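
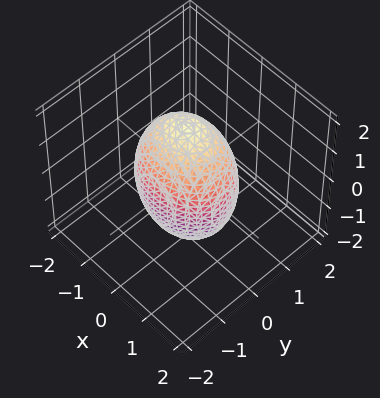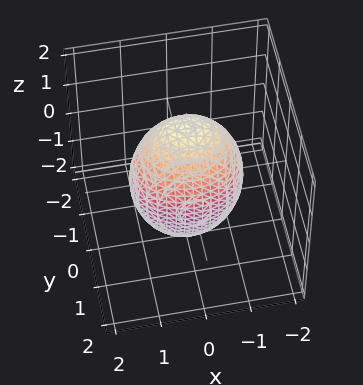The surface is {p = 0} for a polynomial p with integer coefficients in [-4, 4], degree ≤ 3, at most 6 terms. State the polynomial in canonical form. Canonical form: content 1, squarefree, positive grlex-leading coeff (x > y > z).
2*x^2 + 3*y^2 + z^2 - 3

deg p = 2.
Symmetries: mirror symmetry z ↦ −z ⇒ only even powers of z; it's symmetric under x → −x, forcing even powers of x; the y ↦ −y reflection is a symmetry, so y appears only in even powers.
From the visible intercepts: the y-axis gridline crossings are at y ∈ {-1, 1}.
These observations pin down the coefficients.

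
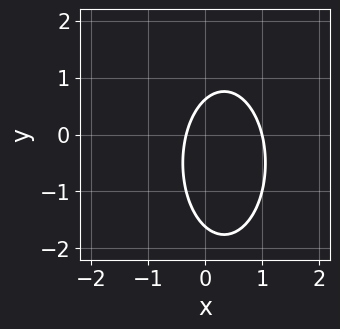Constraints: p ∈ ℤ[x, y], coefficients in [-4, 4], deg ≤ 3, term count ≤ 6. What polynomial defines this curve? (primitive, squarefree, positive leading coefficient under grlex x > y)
3*x^2 + y^2 - 2*x + y - 1

deg p = 2. A generic line meets the curve in up to 2 points.
Observable constraints: it crosses the x-axis at the gridline x = 1.
Solving for integer coefficients yields p as stated.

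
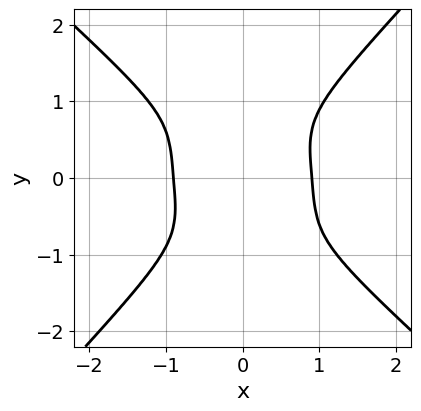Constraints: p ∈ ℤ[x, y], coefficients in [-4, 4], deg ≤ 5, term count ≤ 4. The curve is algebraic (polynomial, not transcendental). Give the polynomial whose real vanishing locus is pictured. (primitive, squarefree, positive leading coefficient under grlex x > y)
(a) Degree: no degree-3 curve has this shape, so deg p = 4.
(b) Checking where it meets the axes: it misses every integer gridline on the y-axis.
(c) Putting this together gives p.

3*x^4 + x^3*y - 3*y^4 - 2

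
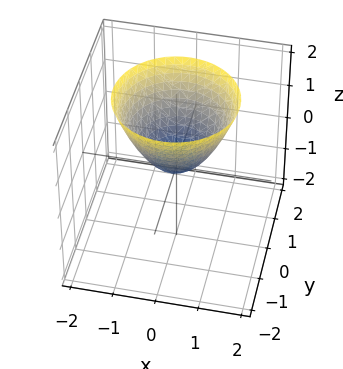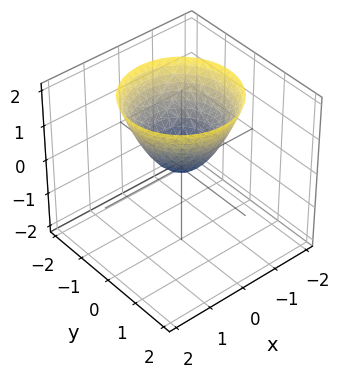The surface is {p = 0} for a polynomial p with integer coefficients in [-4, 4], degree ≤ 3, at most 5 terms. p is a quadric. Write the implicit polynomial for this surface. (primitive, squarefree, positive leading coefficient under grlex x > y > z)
(a) The degree is 2 — a paraboloid; a quadric.
(b) Symmetries: the z-axis is an axis of rotation, so x and y enter only as x² + y².
(c) Checking where it meets the axes: it crosses the x-axis at the gridline x = 0; one z-axis crossing is at z = 0.
(d) Matching integer coefficients to the picture gives p.

x^2 + y^2 - z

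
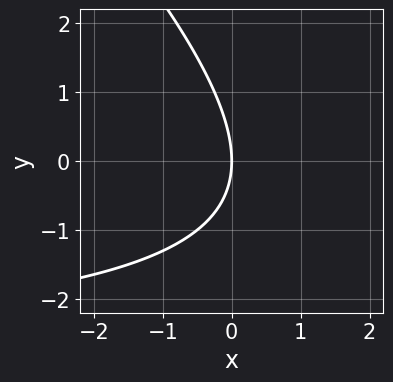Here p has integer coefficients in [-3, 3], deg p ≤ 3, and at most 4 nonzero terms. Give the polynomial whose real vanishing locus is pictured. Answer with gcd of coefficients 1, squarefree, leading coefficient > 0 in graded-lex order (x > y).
First, degree: no degree-1 curve has this shape, so deg p = 2.
Next, against the integer gridlines: one x-axis crossing is at x = 0; it crosses the y-axis at the gridline y = 0.
Finally, assembling these constraints gives the stated polynomial.

x*y + y^2 + 3*x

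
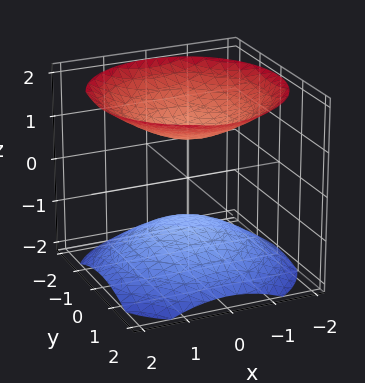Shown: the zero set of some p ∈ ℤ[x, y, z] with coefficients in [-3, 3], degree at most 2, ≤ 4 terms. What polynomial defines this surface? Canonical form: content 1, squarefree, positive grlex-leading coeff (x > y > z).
2*x^2 + 2*y^2 - 3*z^2 + 3

(a) I count 2 distinct pieces.
(b) Degree: a generic line meets the surface in up to 2 points, so deg p = 2.
(c) By symmetry, every cross-section ⟂ z is a circle, so x, y appear only via x² + y².
(d) Checking where it meets the axes: it misses every integer gridline on the y-axis; it misses every integer gridline on the x-axis; among the integer gridlines, it crosses the z-axis at z ∈ {-1, 1}.
(e) Assembling these constraints gives the stated polynomial.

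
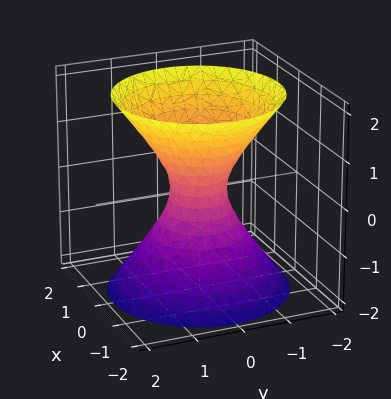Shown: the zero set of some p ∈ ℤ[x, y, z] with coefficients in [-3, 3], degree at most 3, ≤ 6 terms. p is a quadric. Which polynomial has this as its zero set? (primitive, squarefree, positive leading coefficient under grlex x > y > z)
First, deg p = 2. An hourglass — one-sheet hyperboloid; a quadric.
Then, symmetries: rotational symmetry about the z-axis ⇒ p depends on x, y only through x² + y²; mirror symmetry z ↦ −z ⇒ only even powers of z.
Next, checking where it meets the axes: no z-intercept at any integer in the box; a circular section at z = 1 has radius exactly 1.
Finally, solving for integer coefficients yields p as stated.

3*x^2 + 3*y^2 - 2*z^2 - 1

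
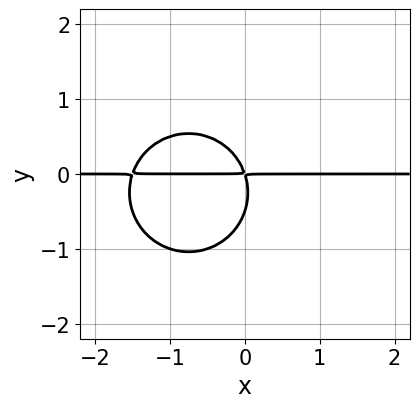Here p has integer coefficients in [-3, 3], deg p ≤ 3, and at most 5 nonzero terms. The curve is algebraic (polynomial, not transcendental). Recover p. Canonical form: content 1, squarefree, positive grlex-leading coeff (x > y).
2*x^2*y + 2*y^3 + 3*x*y + y^2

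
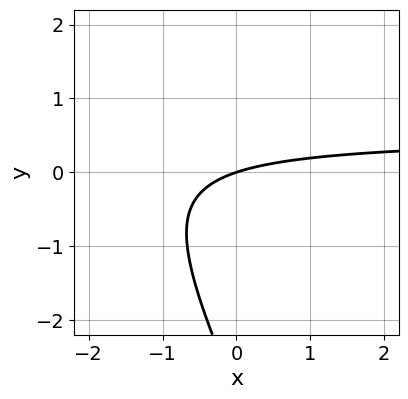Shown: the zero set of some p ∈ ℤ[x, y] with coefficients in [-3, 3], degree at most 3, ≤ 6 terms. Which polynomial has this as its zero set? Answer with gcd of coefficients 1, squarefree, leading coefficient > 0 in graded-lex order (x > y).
2*x*y + y^2 - x + 3*y

(a) The degree is 2 — the shape is more complex than any degree-1 curve.
(b) Against the integer gridlines: one x-axis crossing is at x = 0; one y-axis crossing is at y = 0.
(c) Assembling these constraints gives the stated polynomial.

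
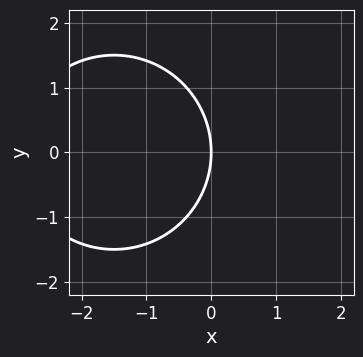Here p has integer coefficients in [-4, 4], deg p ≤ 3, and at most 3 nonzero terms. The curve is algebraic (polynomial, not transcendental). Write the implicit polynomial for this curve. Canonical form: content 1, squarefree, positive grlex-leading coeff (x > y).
First, degree: no degree-1 curve has this shape, so deg p = 2.
Next, symmetries: it's symmetric under y → −y, forcing even powers of y.
Then, checking where it meets the axes: it meets the y-axis at y = 0 (among the integer gridlines); it meets the x-axis at x = 0 (among the integer gridlines).
Finally, matching integer coefficients to the picture gives p.

x^2 + y^2 + 3*x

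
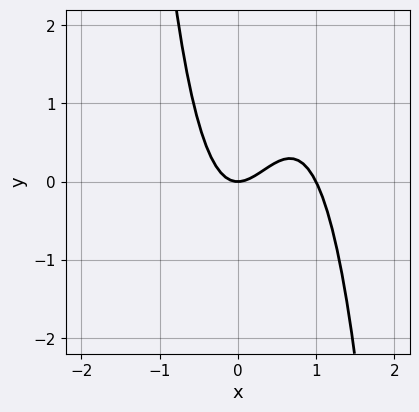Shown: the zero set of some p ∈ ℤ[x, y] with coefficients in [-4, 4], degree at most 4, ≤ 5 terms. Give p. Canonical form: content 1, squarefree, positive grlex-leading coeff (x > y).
2*x^3 - 2*x^2 + y

1. Degree: no degree-2 curve has this shape, so deg p = 3.
2. From the visible intercepts: one y-axis crossing is at y = 0; the x-axis gridline crossings are at x ∈ {0, 1}.
3. Assembling these constraints gives the stated polynomial.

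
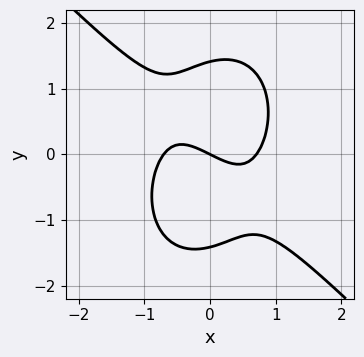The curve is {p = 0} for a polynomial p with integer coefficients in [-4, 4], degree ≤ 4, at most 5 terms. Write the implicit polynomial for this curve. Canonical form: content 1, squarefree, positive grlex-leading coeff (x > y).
First, the degree is 3 — the shape is more complex than any degree-2 curve.
Then, from the visible intercepts: it crosses the x-axis at the gridline x = 0; one y-axis crossing is at y = 0.
Finally, assembling these constraints gives the stated polynomial.

2*x^3 + x^2*y + y^3 - x - 2*y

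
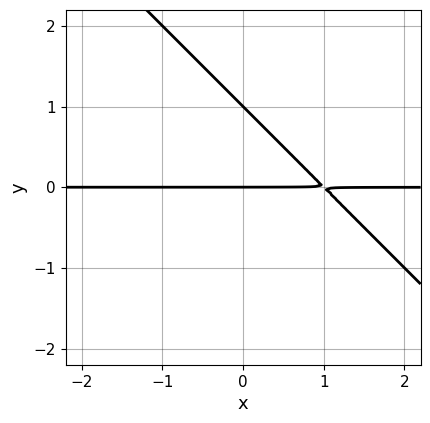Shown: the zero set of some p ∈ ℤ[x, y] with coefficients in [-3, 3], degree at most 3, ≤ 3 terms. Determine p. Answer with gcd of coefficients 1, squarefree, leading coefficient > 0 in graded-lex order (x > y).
deg p = 2. A generic line meets the curve in up to 2 points.
From the axis intercepts and sections: among the integer gridlines, it crosses the y-axis at y ∈ {0, 1}; the visible x-axis segment lies entirely on the curve.
Solving for integer coefficients yields p as stated.

x*y + y^2 - y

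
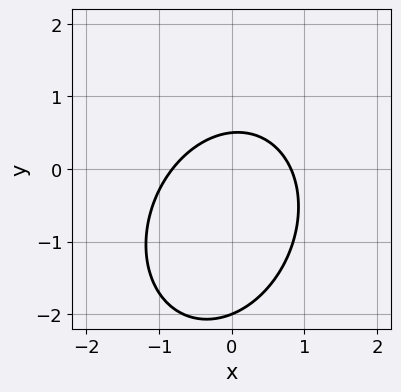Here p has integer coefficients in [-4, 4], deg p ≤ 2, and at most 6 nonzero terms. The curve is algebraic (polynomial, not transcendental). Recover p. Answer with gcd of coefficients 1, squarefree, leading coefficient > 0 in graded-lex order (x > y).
3*x^2 - x*y + 2*y^2 + 3*y - 2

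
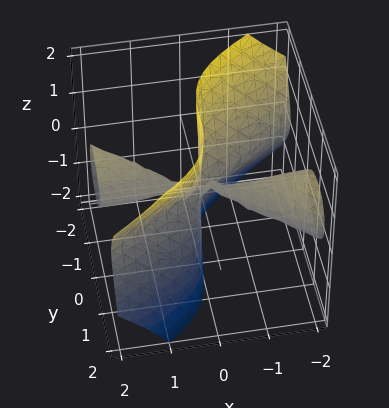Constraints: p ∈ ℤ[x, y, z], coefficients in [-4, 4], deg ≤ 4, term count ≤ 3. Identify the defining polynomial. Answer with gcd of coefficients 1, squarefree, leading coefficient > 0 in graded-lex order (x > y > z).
x^2*y + 3*x*z^2 - 2*y^3

1. There are 2 components. They look like related sheets of one shape, so recover p as a whole.
2. Degree: a generic line meets the surface in up to 3 points, so deg p = 3.
3. From the visible intercepts: the visible x-axis segment lies entirely on the surface; every point of the z-axis in the box is on the surface; it crosses the y-axis at the gridline y = 0.
4. These observations pin down the coefficients.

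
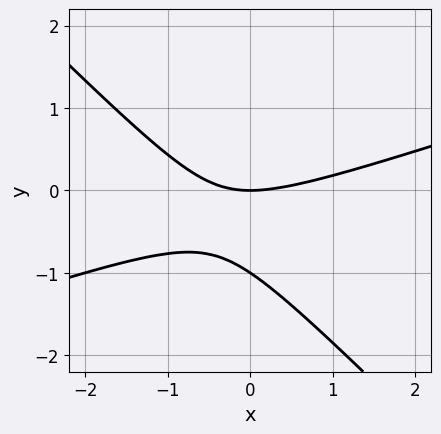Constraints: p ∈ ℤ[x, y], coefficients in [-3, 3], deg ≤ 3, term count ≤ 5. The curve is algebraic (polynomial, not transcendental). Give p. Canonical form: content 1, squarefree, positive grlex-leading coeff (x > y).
x^2 - 2*x*y - 3*y^2 - 3*y

(a) deg p = 2. A generic line meets the curve in up to 2 points.
(b) Reading off the gridlines: among the integer gridlines, it crosses the y-axis at y ∈ {-1, 0}; it crosses the x-axis at the gridline x = 0.
(c) These observations pin down the coefficients.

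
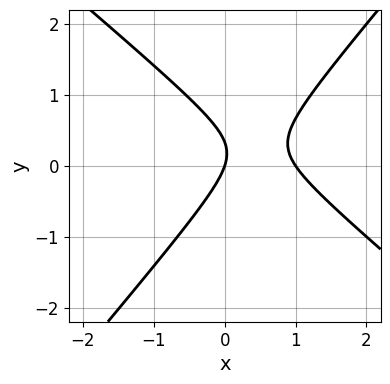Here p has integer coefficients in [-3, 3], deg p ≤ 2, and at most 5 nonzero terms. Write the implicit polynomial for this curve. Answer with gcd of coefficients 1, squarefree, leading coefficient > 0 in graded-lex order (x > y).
3*x^2 + x*y - 3*y^2 - 3*x + y

(a) The degree is 2 — no degree-1 curve has this shape.
(b) From the axis intercepts and sections: it meets the y-axis at y = 0 (among the integer gridlines); among the integer gridlines, it crosses the x-axis at x ∈ {0, 1}.
(c) These observations pin down the coefficients.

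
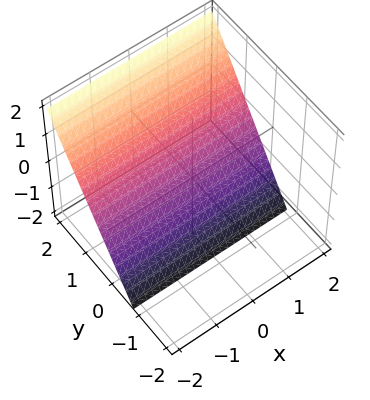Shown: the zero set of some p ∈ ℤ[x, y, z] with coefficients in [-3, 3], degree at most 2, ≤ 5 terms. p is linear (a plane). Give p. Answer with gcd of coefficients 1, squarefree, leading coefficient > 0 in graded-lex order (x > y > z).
1. The degree is 1 — every cross-section is a straight line — this is a plane.
2. Reading off the gridlines: it misses every integer gridline on the x-axis; one z-axis crossing is at z = -1.
3. Solving for integer coefficients yields p as stated.

3*y - 2*z - 2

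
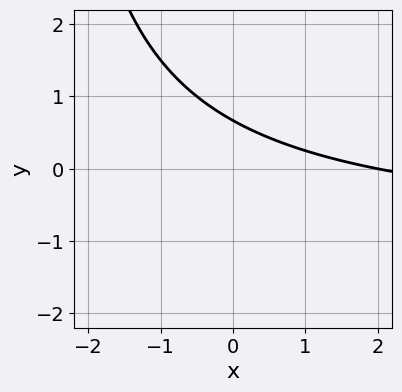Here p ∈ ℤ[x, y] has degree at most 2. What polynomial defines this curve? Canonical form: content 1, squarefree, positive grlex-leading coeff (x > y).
x*y + x + 3*y - 2

The degree is 2 — the shape is more complex than any degree-1 curve.
From the axis intercepts and sections: one x-axis crossing is at x = 2.
Fitting integer coefficients to these (and the overall shape) gives p.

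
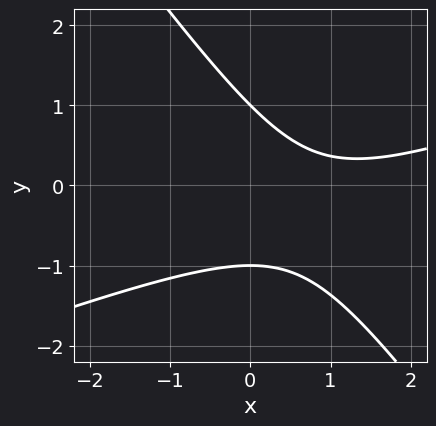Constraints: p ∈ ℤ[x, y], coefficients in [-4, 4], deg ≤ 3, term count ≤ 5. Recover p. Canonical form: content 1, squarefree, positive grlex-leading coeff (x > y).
Degree: the shape is more complex than any degree-1 curve, so deg p = 2.
Reading off the gridlines: among the integer gridlines, it crosses the y-axis at y ∈ {-1, 1}; it misses every integer gridline on the x-axis.
Assembling these constraints gives the stated polynomial.

x^2 - 2*x*y - 2*y^2 - 2*x + 2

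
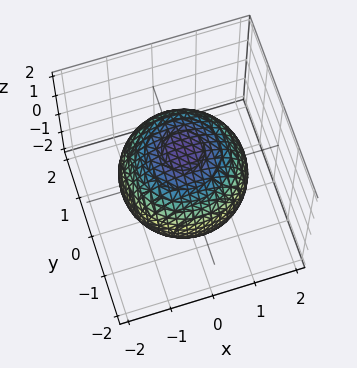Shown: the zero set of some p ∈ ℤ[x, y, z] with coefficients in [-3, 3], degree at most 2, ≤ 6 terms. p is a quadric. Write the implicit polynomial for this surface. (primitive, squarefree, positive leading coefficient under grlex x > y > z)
First, degree: bounded and convex; a quadric, so deg p = 2.
Next, symmetries: mirror symmetry z ↦ −z ⇒ only even powers of z; the z-axis is an axis of rotation, so x and y enter only as x² + y².
Then, checking where it meets the axes: a circular section at z = -1 has radius exactly 1.
Finally, putting this together gives p.

x^2 + y^2 + z^2 - 2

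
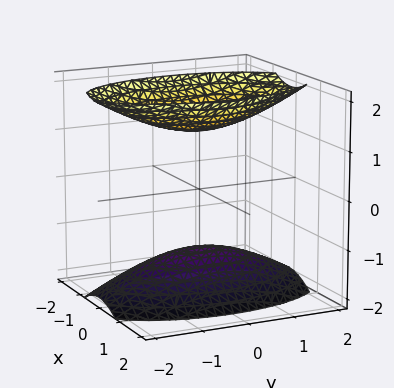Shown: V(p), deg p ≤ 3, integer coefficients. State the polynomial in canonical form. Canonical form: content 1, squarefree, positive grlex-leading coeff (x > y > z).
I count 2 distinct pieces. Treating them together as one polynomial.
deg p = 2. Two separate bowl-shaped sheets opening away from each other; a quadric.
Symmetries: mirror symmetry y ↦ −y ⇒ only even powers of y; the x ↦ −x reflection is a symmetry, so x appears only in even powers; mirror symmetry z ↦ −z ⇒ only even powers of z.
Checking where it meets the axes: the surface avoids every integer y-axis point in the box; the surface avoids every integer x-axis point in the box.
Fitting integer coefficients to these (and the overall shape) gives p.

3*x^2 + y^2 - 2*z^2 + 3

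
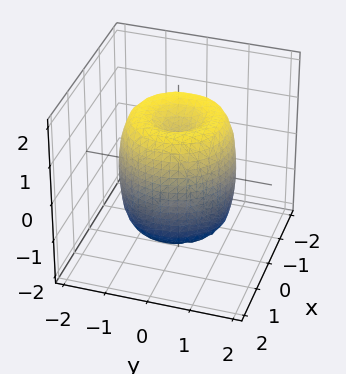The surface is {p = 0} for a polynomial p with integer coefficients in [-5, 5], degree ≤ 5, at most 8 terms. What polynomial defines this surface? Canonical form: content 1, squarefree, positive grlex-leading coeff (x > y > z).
1. Degree: a generic line meets the surface in up to 4 points, so deg p = 4.
2. Symmetries: the surface is invariant under rotation about z: p = q(x² + y², z).
3. From the visible intercepts: among the integer gridlines, it crosses the z-axis at z ∈ {-1, 1}; a circular section at z = -1 has radius between 1 and 2.
4. The integer polynomial consistent with all of this is the stated p.

2*x^4 + 4*x^2*y^2 + 2*y^4 - 3*x^2 - 3*y^2 + z^2 - 1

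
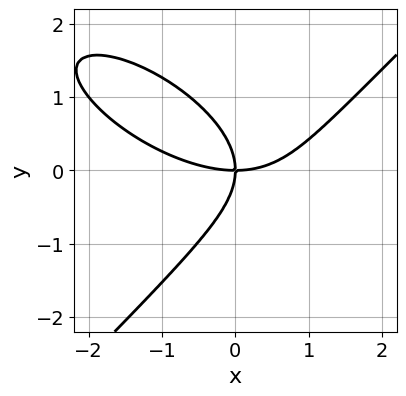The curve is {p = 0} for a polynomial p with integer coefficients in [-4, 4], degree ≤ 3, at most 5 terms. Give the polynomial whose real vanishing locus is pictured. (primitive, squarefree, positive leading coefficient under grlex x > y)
The degree is 3 — a generic line meets the curve in up to 3 points.
Checking where it meets the axes: it crosses the y-axis at the gridline y = 0; it meets the x-axis at x = 0 (among the integer gridlines).
Solving for integer coefficients yields p as stated.

x^3 + x^2*y - 2*y^3 - 3*x*y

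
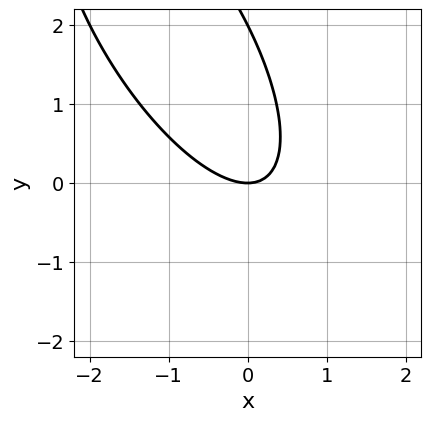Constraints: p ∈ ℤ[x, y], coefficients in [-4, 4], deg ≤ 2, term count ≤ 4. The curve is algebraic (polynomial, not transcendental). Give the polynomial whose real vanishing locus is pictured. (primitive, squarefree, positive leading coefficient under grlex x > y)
2*x^2 + 2*x*y + y^2 - 2*y

1. The degree is 2 — a generic line meets the curve in up to 2 points.
2. Reading off the gridlines: it crosses the x-axis at the gridline x = 0; the y-axis gridline crossings are at y ∈ {0, 2}.
3. Assembling these constraints gives the stated polynomial.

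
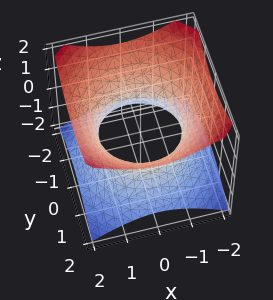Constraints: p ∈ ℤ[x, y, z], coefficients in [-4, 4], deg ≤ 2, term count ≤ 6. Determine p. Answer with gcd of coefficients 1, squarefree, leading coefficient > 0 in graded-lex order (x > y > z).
(a) The degree is 2 — a generic line meets the surface in up to 2 points.
(b) Symmetries: every cross-section ⟂ z is a circle, so x, y appear only via x² + y².
(c) Checking where it meets the axes: the surface avoids every integer z-axis point in the box; a circular section at z = 0 has radius between 1 and 2.
(d) These observations pin down the coefficients.

2*x^2 + 2*y^2 - 3*z^2 - 3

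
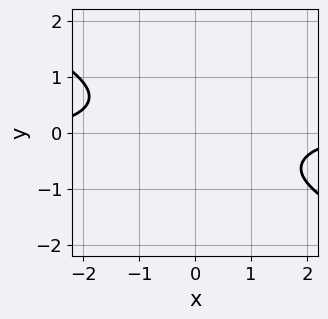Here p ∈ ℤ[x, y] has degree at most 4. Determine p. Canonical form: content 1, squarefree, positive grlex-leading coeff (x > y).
1. The degree is 4 — the shape is more complex than any degree-3 curve.
2. From the axis intercepts and sections: the curve avoids every integer y-axis point in the box; the curve avoids every integer x-axis point in the box.
3. These observations pin down the coefficients.

x^3*y - 2*x*y^3 + 2*y^4 + 3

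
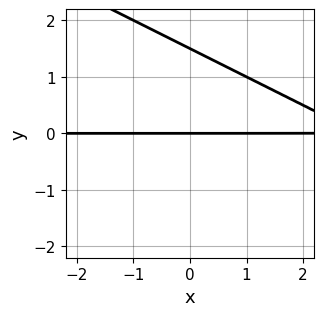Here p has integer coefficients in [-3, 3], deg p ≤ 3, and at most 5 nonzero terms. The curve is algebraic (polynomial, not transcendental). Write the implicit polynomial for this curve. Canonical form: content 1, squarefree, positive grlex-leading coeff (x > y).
1. The degree is 2 — the shape is more complex than any degree-1 curve.
2. From the visible intercepts: one y-axis crossing is at y = 0; every point of the x-axis in the box is on the curve.
3. These observations pin down the coefficients.

x*y + 2*y^2 - 3*y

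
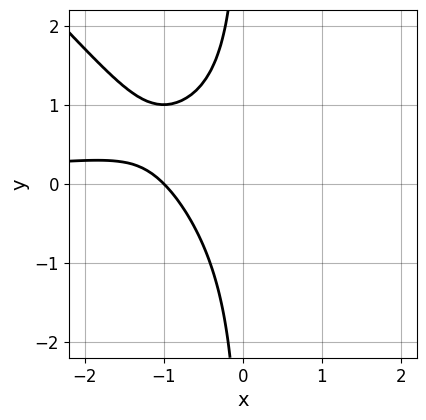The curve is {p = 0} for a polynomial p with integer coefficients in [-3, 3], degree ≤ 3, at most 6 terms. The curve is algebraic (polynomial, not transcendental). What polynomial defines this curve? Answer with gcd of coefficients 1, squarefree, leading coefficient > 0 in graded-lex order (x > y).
Degree: the shape is more complex than any degree-2 curve, so deg p = 3.
Observable constraints: one x-axis crossing is at x = -1; the curve avoids every integer y-axis point in the box.
The integer polynomial consistent with all of this is the stated p.

x^2*y + x*y^2 + x + 1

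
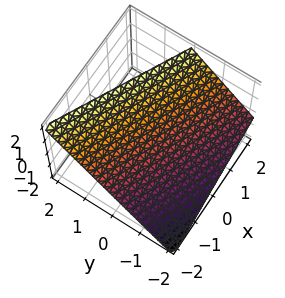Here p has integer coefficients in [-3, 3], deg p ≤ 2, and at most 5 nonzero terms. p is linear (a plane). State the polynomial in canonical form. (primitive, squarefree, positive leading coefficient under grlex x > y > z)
x + 2*y - 2*z + 2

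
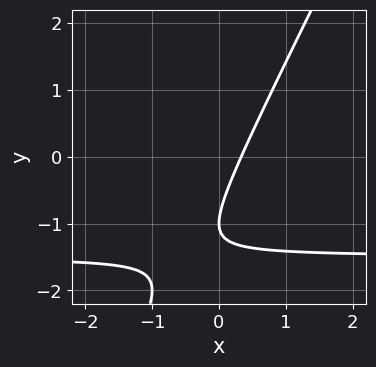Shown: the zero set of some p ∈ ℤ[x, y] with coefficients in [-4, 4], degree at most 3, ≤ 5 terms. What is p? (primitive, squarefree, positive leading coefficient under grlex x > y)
deg p = 2.
From the axis intercepts and sections: it crosses the y-axis at the gridline y = -1.
Together with the visible shape, these determine p as stated.

2*x*y - y^2 + 3*x - 2*y - 1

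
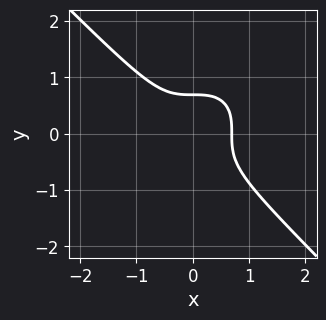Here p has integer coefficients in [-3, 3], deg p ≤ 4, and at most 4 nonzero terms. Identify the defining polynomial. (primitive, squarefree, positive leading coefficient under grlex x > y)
3*x^3 + 3*y^3 - 1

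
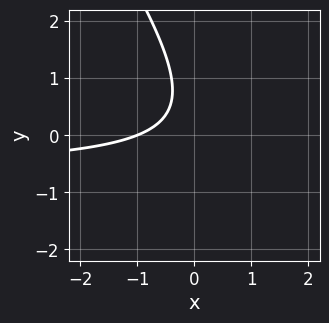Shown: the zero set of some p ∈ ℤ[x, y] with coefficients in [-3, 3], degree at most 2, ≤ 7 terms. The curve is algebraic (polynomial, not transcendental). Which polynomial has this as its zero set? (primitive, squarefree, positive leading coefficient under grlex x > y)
3*x*y + 2*y^2 + 2*x - 2*y + 2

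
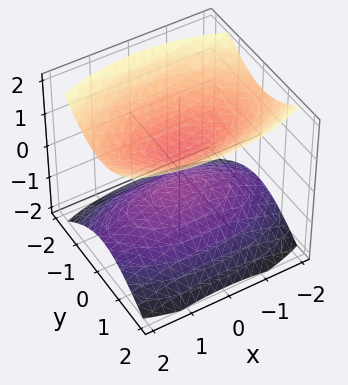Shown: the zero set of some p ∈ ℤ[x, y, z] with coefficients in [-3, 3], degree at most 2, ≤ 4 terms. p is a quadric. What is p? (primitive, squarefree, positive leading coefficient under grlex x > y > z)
x^2 + 3*y^2 - 3*z^2 + 1

(a) I count 2 distinct pieces.
(b) deg p = 2.
(c) Symmetries: it's symmetric under x → −x, forcing even powers of x; mirror symmetry y ↦ −y ⇒ only even powers of y; mirror symmetry z ↦ −z ⇒ only even powers of z.
(d) Observable constraints: it misses every integer gridline on the y-axis; the surface avoids every integer x-axis point in the box.
(e) Fitting integer coefficients to these (and the overall shape) gives p.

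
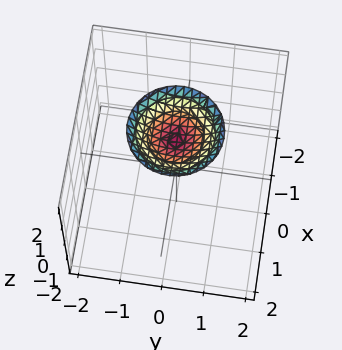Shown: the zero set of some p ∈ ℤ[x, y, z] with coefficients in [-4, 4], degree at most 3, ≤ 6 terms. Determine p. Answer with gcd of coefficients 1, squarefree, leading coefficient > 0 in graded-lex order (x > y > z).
x^2 + y^2 - 2*z + 3

(a) The degree is 2 — a generic line meets the surface in up to 2 points.
(b) By symmetry, the surface is invariant under rotation about z: p = q(x² + y², z).
(c) Observable constraints: it misses every integer gridline on the y-axis; a circular section at z = 2 has radius exactly 1; it misses every integer gridline on the x-axis.
(d) Putting this together gives p.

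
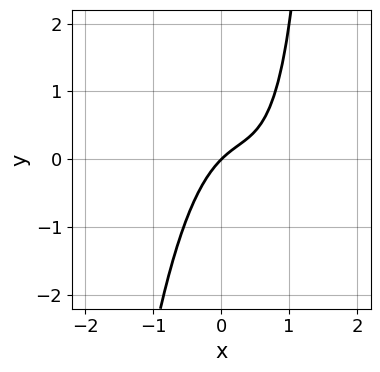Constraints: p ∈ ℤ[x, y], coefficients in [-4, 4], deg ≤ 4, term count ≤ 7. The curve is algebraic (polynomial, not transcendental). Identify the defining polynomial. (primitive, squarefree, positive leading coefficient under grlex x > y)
deg p = 3. The shape is more complex than any degree-2 curve.
From the visible intercepts: one y-axis crossing is at y = 0; it crosses the x-axis at the gridline x = 0.
Matching integer coefficients to the picture gives p.

3*x^3 - 3*x^2 + x*y + 2*x - 2*y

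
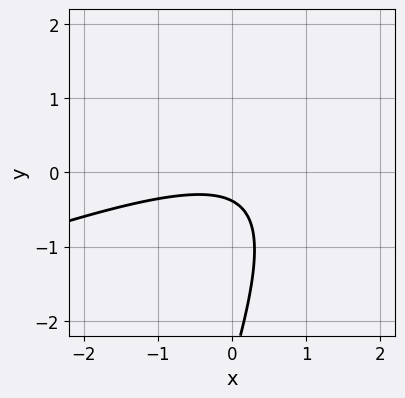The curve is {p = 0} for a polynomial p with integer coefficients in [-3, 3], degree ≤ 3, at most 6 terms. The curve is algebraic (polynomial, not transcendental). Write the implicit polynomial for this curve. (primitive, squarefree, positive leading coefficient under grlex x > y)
The degree is 2 — a generic line meets the curve in up to 2 points.
Observable constraints: no x-intercept at any integer in the box.
Together with the visible shape, these determine p as stated.

x^2 - 3*x*y + y^2 + 3*y + 1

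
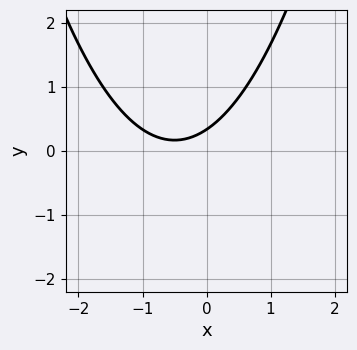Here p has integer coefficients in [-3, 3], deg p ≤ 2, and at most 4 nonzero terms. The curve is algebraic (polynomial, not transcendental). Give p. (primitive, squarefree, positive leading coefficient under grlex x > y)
First, degree: a generic line meets the curve in up to 2 points, so deg p = 2.
Then, from the visible intercepts: it misses every integer gridline on the x-axis.
Finally, matching integer coefficients to the picture gives p.

2*x^2 + 2*x - 3*y + 1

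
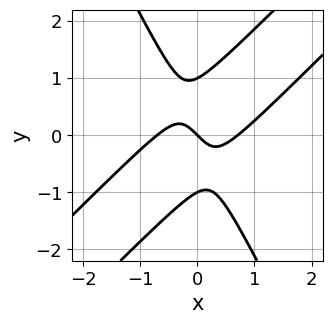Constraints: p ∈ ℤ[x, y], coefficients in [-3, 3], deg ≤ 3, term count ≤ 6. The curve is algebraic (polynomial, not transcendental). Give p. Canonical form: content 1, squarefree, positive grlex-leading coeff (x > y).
2*x^3 - 3*x^2*y + y^3 - x - y

The degree is 3 — the shape is more complex than any degree-2 curve.
Reading off the gridlines: among the integer gridlines, it crosses the y-axis at y ∈ {-1, 0, 1}; it meets the x-axis at x = 0 (among the integer gridlines).
Fitting integer coefficients to these (and the overall shape) gives p.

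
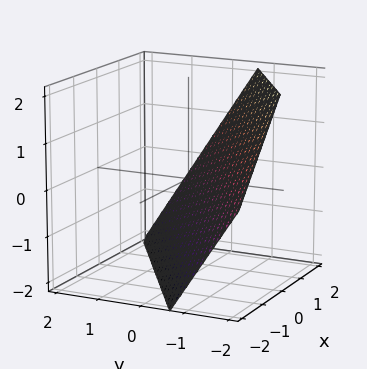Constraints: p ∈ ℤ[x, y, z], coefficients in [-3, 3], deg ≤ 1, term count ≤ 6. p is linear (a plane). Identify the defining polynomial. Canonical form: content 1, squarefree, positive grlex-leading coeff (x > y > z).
1. deg p = 1.
2. Reading off the gridlines: it meets the x-axis at x = 1 (among the integer gridlines); one z-axis crossing is at z = -1.
3. Solving for integer coefficients yields p as stated.

2*x - 3*y - 2*z - 2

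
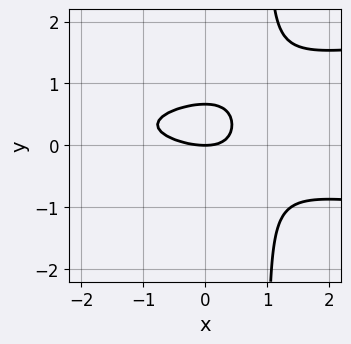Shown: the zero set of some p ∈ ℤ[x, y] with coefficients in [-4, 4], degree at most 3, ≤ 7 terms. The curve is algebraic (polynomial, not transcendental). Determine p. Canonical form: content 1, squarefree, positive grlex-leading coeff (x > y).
3*x*y^2 - x^2 - 2*x*y - 3*y^2 + 2*y

(a) Degree: no degree-2 curve has this shape, so deg p = 3.
(b) Reading off the gridlines: it meets the x-axis at x = 0 (among the integer gridlines); one y-axis crossing is at y = 0.
(c) Solving for integer coefficients yields p as stated.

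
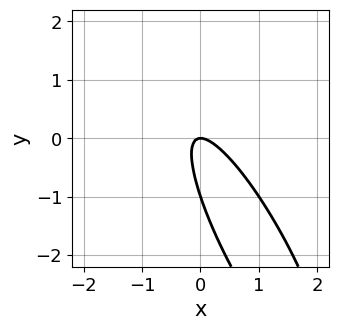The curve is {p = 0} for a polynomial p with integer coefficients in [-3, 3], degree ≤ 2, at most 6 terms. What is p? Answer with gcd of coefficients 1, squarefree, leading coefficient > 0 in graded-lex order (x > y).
3*x^2 + 3*x*y + y^2 + y

(a) Degree: no degree-1 curve has this shape, so deg p = 2.
(b) From the axis intercepts and sections: among the integer gridlines, it crosses the y-axis at y ∈ {-1, 0}; one x-axis crossing is at x = 0.
(c) Together with the visible shape, these determine p as stated.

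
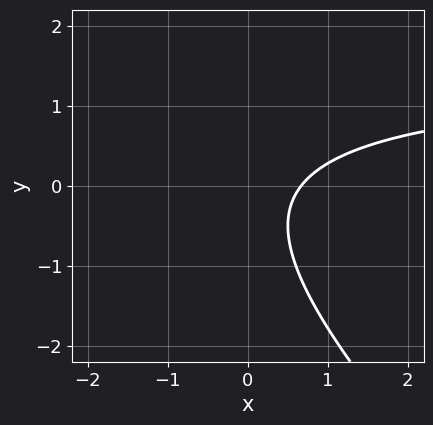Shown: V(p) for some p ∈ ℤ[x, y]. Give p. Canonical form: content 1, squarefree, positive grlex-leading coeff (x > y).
The degree is 2 — a generic line meets the curve in up to 2 points.
Reading off the gridlines: no y-intercept at any integer in the box.
Together with the visible shape, these determine p as stated.

2*x*y + 2*y^2 - 3*x + y + 2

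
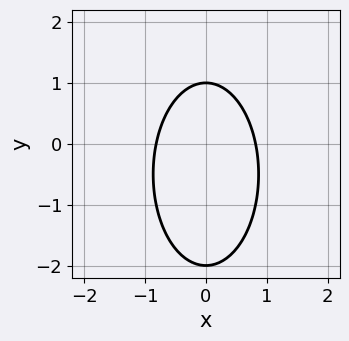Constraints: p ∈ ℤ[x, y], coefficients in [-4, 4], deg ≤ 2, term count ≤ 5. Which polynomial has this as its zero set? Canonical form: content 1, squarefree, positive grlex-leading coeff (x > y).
3*x^2 + y^2 + y - 2

Degree: a generic line meets the curve in up to 2 points, so deg p = 2.
Symmetries: it's symmetric under x → −x, forcing even powers of x.
Observable constraints: the y-axis gridline crossings are at y ∈ {-2, 1}.
Matching integer coefficients to the picture gives p.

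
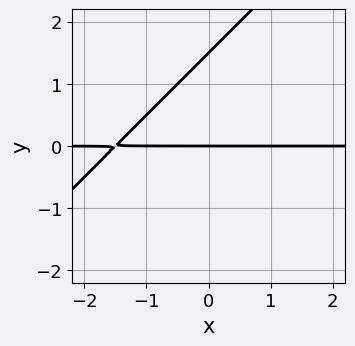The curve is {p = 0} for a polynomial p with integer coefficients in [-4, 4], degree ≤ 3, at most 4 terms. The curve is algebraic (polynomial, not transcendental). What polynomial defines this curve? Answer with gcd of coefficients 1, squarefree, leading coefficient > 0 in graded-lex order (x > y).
2*x*y - 2*y^2 + 3*y

Degree: no degree-1 curve has this shape, so deg p = 2.
Against the integer gridlines: the visible x-axis segment lies entirely on the curve; one y-axis crossing is at y = 0.
Solving for integer coefficients yields p as stated.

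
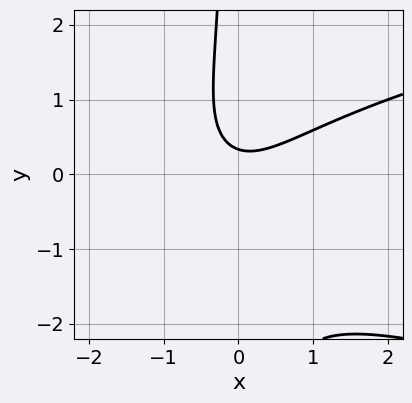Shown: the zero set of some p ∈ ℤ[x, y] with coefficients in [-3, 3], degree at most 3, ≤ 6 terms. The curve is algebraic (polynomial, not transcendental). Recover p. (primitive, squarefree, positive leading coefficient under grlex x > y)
First, deg p = 3.
Then, checking where it meets the axes: no x-intercept at any integer in the box.
Finally, matching integer coefficients to the picture gives p.

3*x*y^2 - 3*x^2 + 2*x*y + 3*y - 1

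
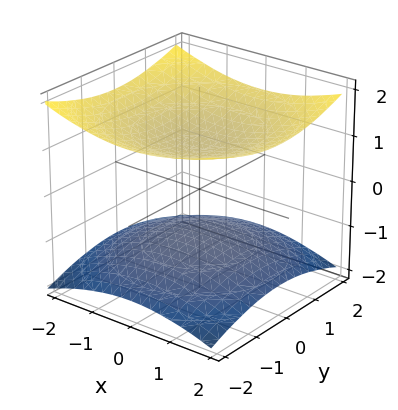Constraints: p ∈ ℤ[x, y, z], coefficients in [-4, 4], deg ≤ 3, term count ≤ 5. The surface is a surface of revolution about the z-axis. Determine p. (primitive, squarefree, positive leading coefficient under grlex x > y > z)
x^2 + y^2 - 3*z^2 + 3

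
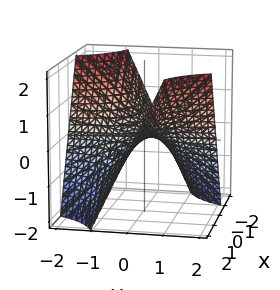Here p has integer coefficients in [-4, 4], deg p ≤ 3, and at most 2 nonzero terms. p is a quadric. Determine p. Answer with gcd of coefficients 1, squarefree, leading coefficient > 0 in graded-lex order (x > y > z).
(a) deg p = 2.
(b) Against the integer gridlines: every point of the y-axis in the box is on the surface; it crosses the z-axis at the gridline z = 0; the visible x-axis segment lies entirely on the surface.
(c) Putting this together gives p.

x*y - z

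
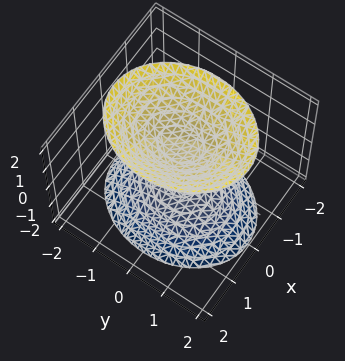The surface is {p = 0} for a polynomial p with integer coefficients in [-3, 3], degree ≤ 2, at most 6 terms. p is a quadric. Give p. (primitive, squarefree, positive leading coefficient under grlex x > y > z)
3*x^2 + 2*y^2 - 2*z^2 + 2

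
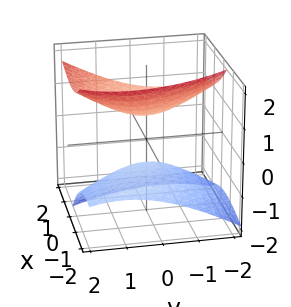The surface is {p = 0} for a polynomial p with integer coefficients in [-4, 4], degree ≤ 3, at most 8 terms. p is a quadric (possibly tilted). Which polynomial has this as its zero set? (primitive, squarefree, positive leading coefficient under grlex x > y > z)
x^2 + x*y - 2*x*z + y^2 - 2*z^2 + 1

First, I count 2 distinct pieces. They look like related sheets of one shape, so recover p as a whole.
Then, degree: no degree-1 surface has this shape, so deg p = 2.
Then, against the integer gridlines: the surface avoids every integer x-axis point in the box; no y-intercept at any integer in the box.
Finally, together with the visible shape, these determine p as stated.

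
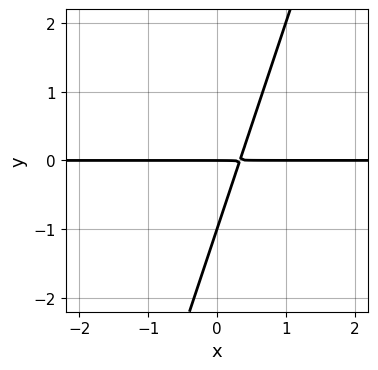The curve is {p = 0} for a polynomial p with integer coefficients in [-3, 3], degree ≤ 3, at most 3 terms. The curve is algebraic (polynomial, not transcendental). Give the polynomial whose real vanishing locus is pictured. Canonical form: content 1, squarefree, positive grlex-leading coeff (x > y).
3*x*y - y^2 - y

1. The degree is 2 — no degree-1 curve has this shape.
2. From the visible intercepts: the y-axis gridline crossings are at y ∈ {-1, 0}; the visible x-axis segment lies entirely on the curve.
3. Putting this together gives p.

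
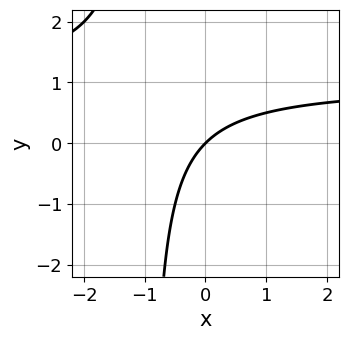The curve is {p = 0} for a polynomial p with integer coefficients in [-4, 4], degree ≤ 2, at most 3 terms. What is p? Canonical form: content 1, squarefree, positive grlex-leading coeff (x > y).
x*y - x + y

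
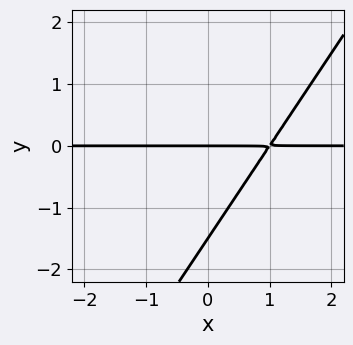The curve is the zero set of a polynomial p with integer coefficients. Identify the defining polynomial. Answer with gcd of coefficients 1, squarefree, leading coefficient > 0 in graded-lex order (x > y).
3*x*y - 2*y^2 - 3*y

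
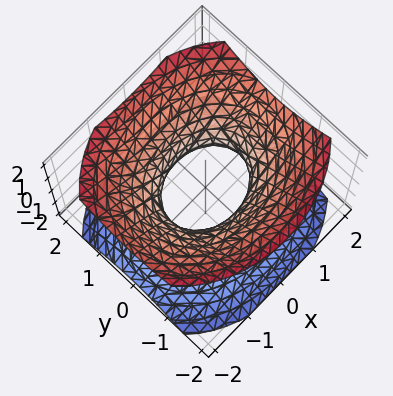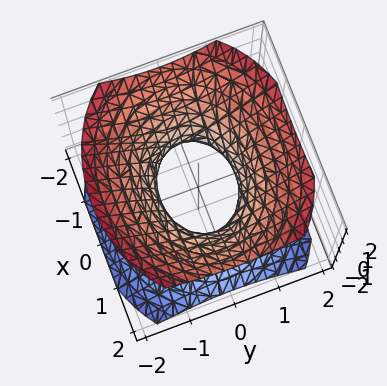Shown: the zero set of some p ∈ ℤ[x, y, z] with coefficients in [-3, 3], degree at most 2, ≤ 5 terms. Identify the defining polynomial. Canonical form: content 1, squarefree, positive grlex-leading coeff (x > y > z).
1. deg p = 2.
2. Symmetries: it's symmetric under y → −y, forcing even powers of y; the x ↦ −x reflection is a symmetry, so x appears only in even powers; the z ↦ −z reflection is a symmetry, so z appears only in even powers.
3. Against the integer gridlines: no z-intercept at any integer in the box; the x-axis gridline crossings are at x ∈ {-1, 1}.
4. These observations pin down the coefficients.

2*x^2 + 3*y^2 - 3*z^2 - 2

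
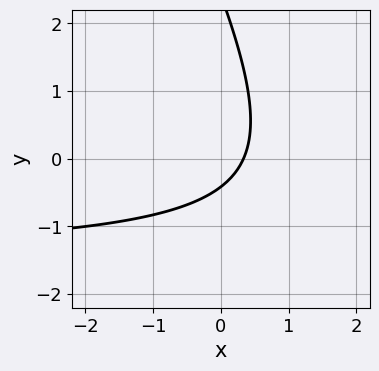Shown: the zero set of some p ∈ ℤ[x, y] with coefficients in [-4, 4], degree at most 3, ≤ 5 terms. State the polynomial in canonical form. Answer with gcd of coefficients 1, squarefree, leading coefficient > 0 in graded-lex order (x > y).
2*x*y + y^2 + 3*x - 2*y - 1

(a) deg p = 2. The shape is more complex than any degree-1 curve.
(b) Matching integer coefficients to the picture gives p.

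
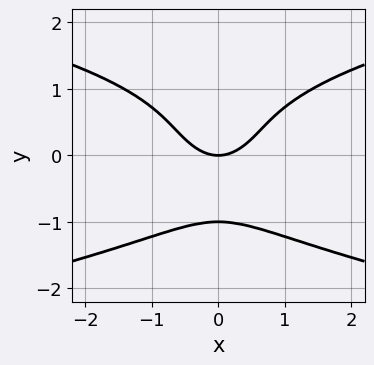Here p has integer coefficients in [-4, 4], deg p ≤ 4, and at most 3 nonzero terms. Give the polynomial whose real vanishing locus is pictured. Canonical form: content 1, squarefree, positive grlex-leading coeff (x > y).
y^4 - x^2 + y

1. Degree: a generic line meets the curve in up to 4 points, so deg p = 4.
2. Symmetries: mirror symmetry x ↦ −x ⇒ only even powers of x.
3. Reading off the gridlines: the y-axis gridline crossings are at y ∈ {-1, 0}; one x-axis crossing is at x = 0.
4. The integer polynomial consistent with all of this is the stated p.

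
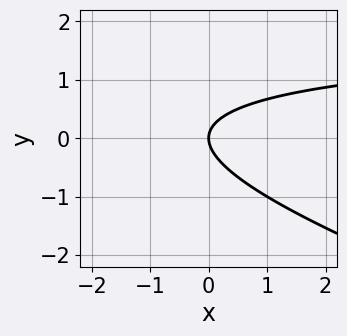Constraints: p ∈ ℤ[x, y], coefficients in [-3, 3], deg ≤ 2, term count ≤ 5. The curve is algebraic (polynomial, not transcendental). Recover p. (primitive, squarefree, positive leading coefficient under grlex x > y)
x*y + 3*y^2 - 2*x

1. deg p = 2.
2. Observable constraints: one y-axis crossing is at y = 0; one x-axis crossing is at x = 0.
3. Fitting integer coefficients to these (and the overall shape) gives p.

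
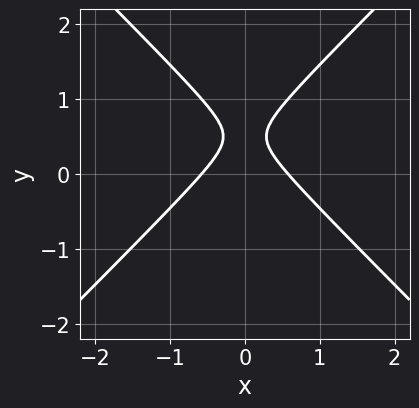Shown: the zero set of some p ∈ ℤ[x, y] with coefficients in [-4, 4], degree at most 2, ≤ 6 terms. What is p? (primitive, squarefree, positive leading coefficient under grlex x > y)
(a) deg p = 2.
(b) Symmetries: it's symmetric under x → −x, forcing even powers of x.
(c) Observable constraints: the curve avoids every integer y-axis point in the box.
(d) These observations pin down the coefficients.

3*x^2 - 3*y^2 + 3*y - 1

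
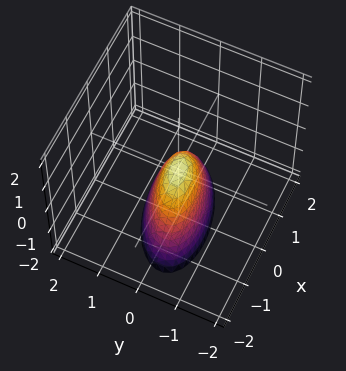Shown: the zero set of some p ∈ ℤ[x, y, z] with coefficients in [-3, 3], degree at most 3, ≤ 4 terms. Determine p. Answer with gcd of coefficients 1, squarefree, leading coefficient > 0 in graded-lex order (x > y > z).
1. Degree: no degree-1 surface has this shape, so deg p = 2.
2. Checking where it meets the axes: one x-axis crossing is at x = 0; one z-axis crossing is at z = 0; it meets the y-axis at y = 0 (among the integer gridlines).
3. Solving for integer coefficients yields p as stated.

x^2 - x*y + 3*y^2 + z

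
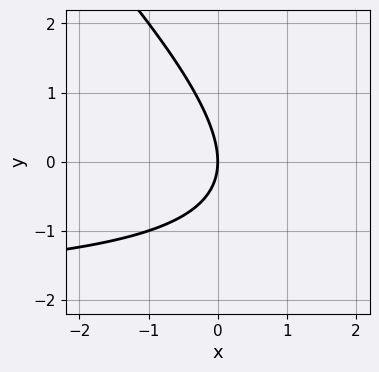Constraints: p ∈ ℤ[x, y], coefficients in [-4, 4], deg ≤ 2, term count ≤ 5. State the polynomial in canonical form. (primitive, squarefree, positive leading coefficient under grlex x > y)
1. Degree: a generic line meets the curve in up to 2 points, so deg p = 2.
2. Observable constraints: it meets the x-axis at x = 0 (among the integer gridlines); one y-axis crossing is at y = 0.
3. Solving for integer coefficients yields p as stated.

x*y + y^2 + 2*x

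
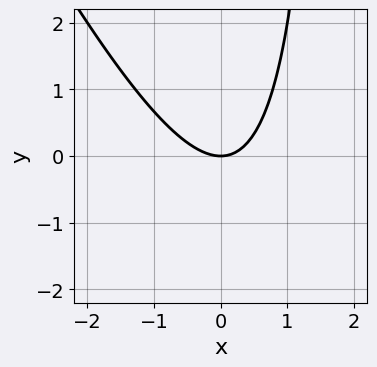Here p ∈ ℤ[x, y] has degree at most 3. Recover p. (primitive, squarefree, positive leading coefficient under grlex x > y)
2*x^2 + x*y - 2*y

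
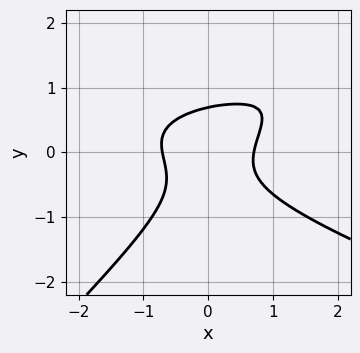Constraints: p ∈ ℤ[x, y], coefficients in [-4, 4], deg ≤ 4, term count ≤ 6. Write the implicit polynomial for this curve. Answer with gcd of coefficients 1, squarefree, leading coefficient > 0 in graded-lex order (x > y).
1. deg p = 3. The shape is more complex than any degree-2 curve.
2. Putting this together gives p.

x^2*y + 2*x*y^2 - 3*y^3 - 2*x^2 + 1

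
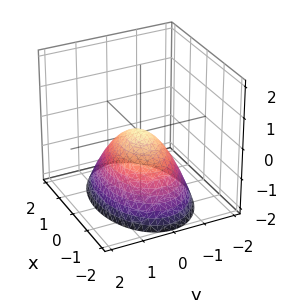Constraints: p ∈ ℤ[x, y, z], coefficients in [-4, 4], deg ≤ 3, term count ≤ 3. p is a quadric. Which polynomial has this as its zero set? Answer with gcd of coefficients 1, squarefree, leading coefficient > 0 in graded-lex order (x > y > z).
x^2 + 2*y^2 + 2*z

(a) Degree: a single bowl opening along one axis; a quadric, so deg p = 2.
(b) Symmetries: mirror symmetry x ↦ −x ⇒ only even powers of x; mirror symmetry y ↦ −y ⇒ only even powers of y.
(c) Checking where it meets the axes: one x-axis crossing is at x = 0; it meets the z-axis at z = 0 (among the integer gridlines).
(d) Solving for integer coefficients yields p as stated.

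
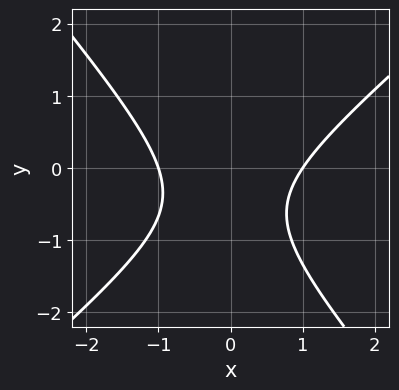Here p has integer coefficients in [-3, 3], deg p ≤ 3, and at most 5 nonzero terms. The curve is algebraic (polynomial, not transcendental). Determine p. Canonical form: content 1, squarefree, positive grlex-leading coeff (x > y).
3*x^2 - x*y - 3*y^2 - 3*y - 3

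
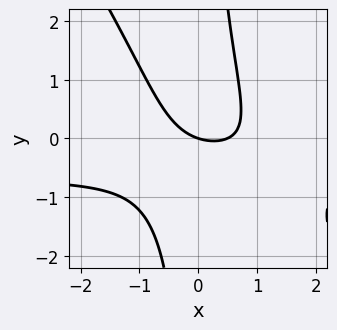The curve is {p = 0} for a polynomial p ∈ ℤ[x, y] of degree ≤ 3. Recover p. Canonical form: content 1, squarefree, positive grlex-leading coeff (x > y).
3*x^2*y + 2*x*y^2 + 2*x^2 - x - 3*y

First, the degree is 3 — no degree-2 curve has this shape.
Then, observable constraints: one x-axis crossing is at x = 0; it meets the y-axis at y = 0 (among the integer gridlines).
Finally, putting this together gives p.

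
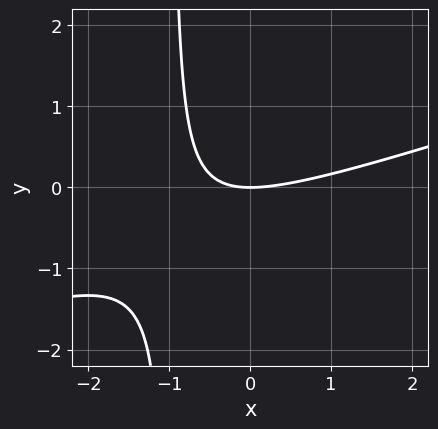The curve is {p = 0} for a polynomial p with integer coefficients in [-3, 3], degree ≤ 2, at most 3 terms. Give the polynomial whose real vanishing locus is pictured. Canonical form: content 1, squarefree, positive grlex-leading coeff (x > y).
(a) deg p = 2. No degree-1 curve has this shape.
(b) From the axis intercepts and sections: it crosses the x-axis at the gridline x = 0; it meets the y-axis at y = 0 (among the integer gridlines).
(c) Assembling these constraints gives the stated polynomial.

x^2 - 3*x*y - 3*y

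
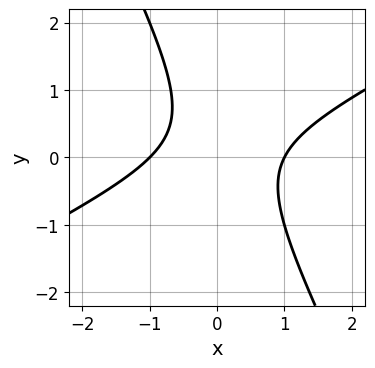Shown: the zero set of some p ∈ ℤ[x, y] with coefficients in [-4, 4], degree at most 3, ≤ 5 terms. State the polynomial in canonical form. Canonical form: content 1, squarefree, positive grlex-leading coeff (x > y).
2*x^2 - 3*x*y - 2*y^2 + y - 2

The degree is 2 — the shape is more complex than any degree-1 curve.
From the axis intercepts and sections: no y-intercept at any integer in the box; among the integer gridlines, it crosses the x-axis at x ∈ {-1, 1}.
Assembling these constraints gives the stated polynomial.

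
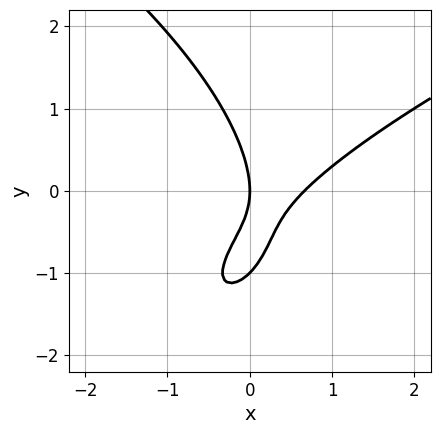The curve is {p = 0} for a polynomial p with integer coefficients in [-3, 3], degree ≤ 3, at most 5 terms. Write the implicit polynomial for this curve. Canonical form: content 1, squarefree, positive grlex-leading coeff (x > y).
(a) Degree: a generic line meets the curve in up to 3 points, so deg p = 3.
(b) Reading off the gridlines: among the integer gridlines, it crosses the y-axis at y ∈ {-1, 0}; it crosses the x-axis at the gridline x = 0.
(c) The integer polynomial consistent with all of this is the stated p.

y^3 - 3*x^2 + 3*x*y + y^2 + 2*x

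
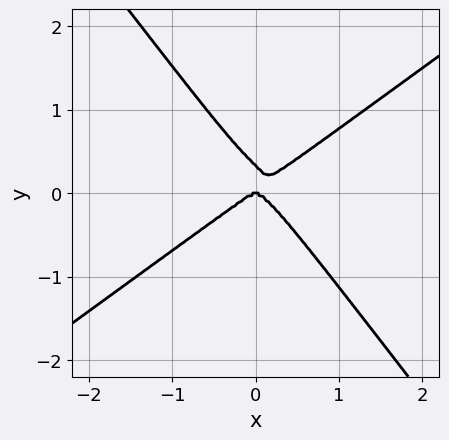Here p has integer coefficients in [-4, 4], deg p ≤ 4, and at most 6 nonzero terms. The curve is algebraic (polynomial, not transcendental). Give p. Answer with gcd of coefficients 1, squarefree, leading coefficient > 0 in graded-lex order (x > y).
(a) Degree: the shape is more complex than any degree-3 curve, so deg p = 4.
(b) Against the integer gridlines: it meets the x-axis at x = 0 (among the integer gridlines); it meets the y-axis at y = 0 (among the integer gridlines).
(c) Putting this together gives p.

2*x^4 - 3*x*y^3 - 3*y^4 + y^3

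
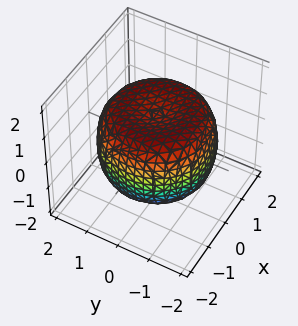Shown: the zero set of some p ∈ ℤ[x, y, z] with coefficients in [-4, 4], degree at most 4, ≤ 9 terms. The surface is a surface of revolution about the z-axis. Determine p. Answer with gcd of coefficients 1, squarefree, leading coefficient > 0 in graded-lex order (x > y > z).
x^4 + 2*x^2*y^2 + y^4 - 2*x^2 - 2*y^2 + 2*z^2 - 2

(a) Degree: a generic line meets the surface in up to 4 points, so deg p = 4.
(b) Symmetry: the surface is invariant under rotation about z: p = q(x² + y², z).
(c) Observable constraints: a circular section at z = 1 has radius between 1 and 2; the z-axis gridline crossings are at z ∈ {-1, 1}.
(d) Assembling these constraints gives the stated polynomial.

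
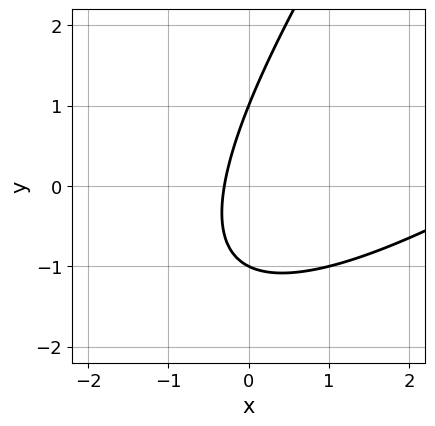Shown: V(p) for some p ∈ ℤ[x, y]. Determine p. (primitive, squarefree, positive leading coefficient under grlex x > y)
First, the degree is 2 — a generic line meets the curve in up to 2 points.
Next, observable constraints: the y-axis gridline crossings are at y ∈ {-1, 1}.
Finally, together with the visible shape, these determine p as stated.

x^2 - 2*x*y + y^2 - 3*x - 1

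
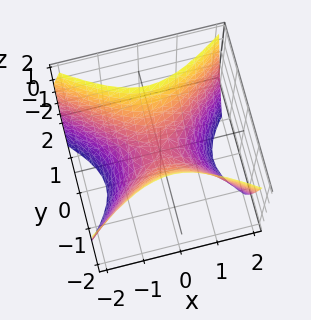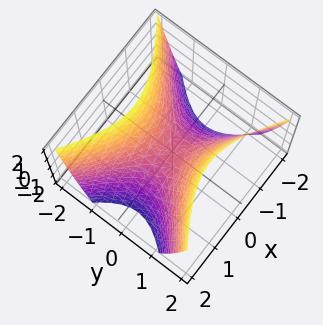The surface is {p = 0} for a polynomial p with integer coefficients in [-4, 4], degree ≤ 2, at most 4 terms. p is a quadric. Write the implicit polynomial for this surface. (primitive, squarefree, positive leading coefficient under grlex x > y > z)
First, the degree is 2 — a saddle surface; a quadric.
Then, symmetries: the y ↦ −y reflection is a symmetry, so y appears only in even powers; mirror symmetry x ↦ −x ⇒ only even powers of x.
Then, against the integer gridlines: one x-axis crossing is at x = 0; it meets the z-axis at z = 0 (among the integer gridlines); it meets the y-axis at y = 0 (among the integer gridlines).
Finally, the integer polynomial consistent with all of this is the stated p.

2*x^2 - 3*y^2 + 2*z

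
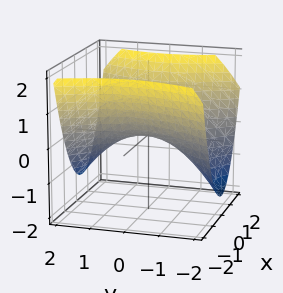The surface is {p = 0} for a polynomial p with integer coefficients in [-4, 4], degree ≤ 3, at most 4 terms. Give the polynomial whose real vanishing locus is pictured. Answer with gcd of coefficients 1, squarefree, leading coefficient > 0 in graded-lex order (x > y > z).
2*x^2 - y^2 - 3*z

(a) The degree is 2 — a saddle surface; a quadric.
(b) Symmetries: mirror symmetry x ↦ −x ⇒ only even powers of x; it's symmetric under y → −y, forcing even powers of y.
(c) Checking where it meets the axes: it meets the y-axis at y = 0 (among the integer gridlines); one x-axis crossing is at x = 0; one z-axis crossing is at z = 0.
(d) These observations pin down the coefficients.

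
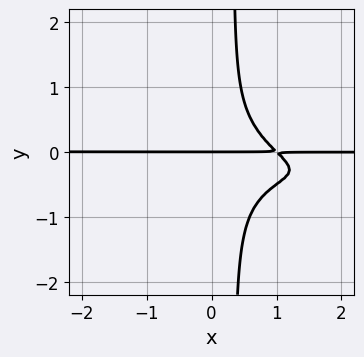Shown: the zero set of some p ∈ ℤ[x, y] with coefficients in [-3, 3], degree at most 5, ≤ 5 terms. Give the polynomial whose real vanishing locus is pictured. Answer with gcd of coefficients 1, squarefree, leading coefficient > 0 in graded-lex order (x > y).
x^2*y^2 + 3*x*y^3 - y^3 + x*y - y

1. Degree: no degree-3 curve has this shape, so deg p = 4.
2. Against the integer gridlines: every point of the x-axis in the box is on the curve; it crosses the y-axis at the gridline y = 0.
3. These observations pin down the coefficients.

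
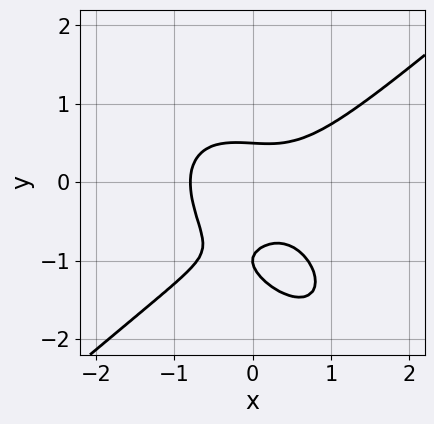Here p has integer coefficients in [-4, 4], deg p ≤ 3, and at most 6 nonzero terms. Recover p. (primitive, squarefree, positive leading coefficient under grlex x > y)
2*x^3 - x*y^2 - 2*y^3 - 3*y^2 + 1

The degree is 3 — no degree-2 curve has this shape.
Reading off the gridlines: it crosses the y-axis at the gridline y = -1.
Together with the visible shape, these determine p as stated.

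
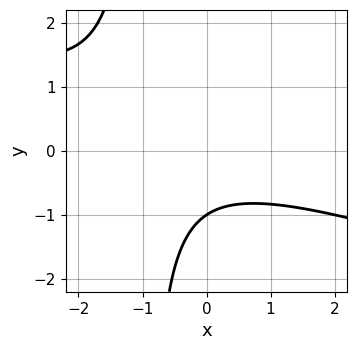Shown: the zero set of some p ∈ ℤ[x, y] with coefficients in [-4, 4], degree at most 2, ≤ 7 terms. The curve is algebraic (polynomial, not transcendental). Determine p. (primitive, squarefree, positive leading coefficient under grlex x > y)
First, deg p = 2. No degree-1 curve has this shape.
Next, checking where it meets the axes: it crosses the y-axis at the gridline y = -1; no x-intercept at any integer in the box.
Finally, the integer polynomial consistent with all of this is the stated p.

x^2 + 3*x*y + x + 3*y + 3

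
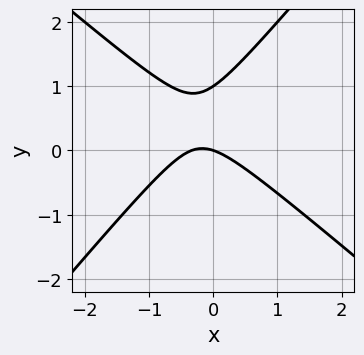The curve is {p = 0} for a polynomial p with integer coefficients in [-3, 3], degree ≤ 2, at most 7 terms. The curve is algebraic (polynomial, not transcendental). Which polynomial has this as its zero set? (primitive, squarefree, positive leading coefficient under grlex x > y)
First, deg p = 2.
Then, against the integer gridlines: it meets the x-axis at x = 0 (among the integer gridlines); the y-axis gridline crossings are at y ∈ {0, 1}.
Finally, matching integer coefficients to the picture gives p.

3*x^2 + x*y - 3*y^2 + x + 3*y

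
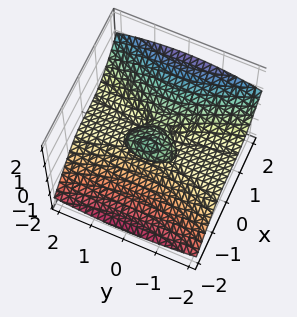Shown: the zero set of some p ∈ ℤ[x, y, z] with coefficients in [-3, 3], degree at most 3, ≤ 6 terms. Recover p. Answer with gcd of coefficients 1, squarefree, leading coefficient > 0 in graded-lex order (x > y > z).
1. Degree: the shape is more complex than any degree-2 surface, so deg p = 3.
2. From the visible intercepts: it meets the x-axis at x = 0 (among the integer gridlines); it crosses the z-axis at the gridline z = 0.
3. Matching integer coefficients to the picture gives p. Check: (0, -2, 0) on the y-axis lies on the surface, and p(0, -2, 0) = 0. ✓

x^3 - y^2*z - 3*z^3 - x*z + 2*z^2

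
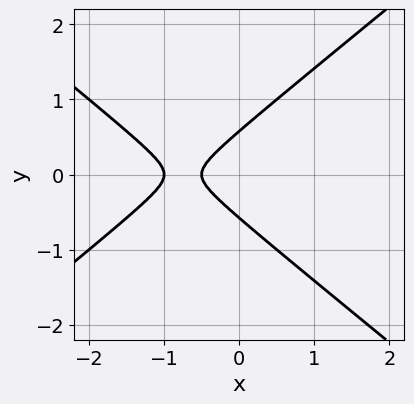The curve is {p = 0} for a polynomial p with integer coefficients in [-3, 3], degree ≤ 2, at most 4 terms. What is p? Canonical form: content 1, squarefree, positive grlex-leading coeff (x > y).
First, deg p = 2. A generic line meets the curve in up to 2 points.
Next, symmetries: it's symmetric under y → −y, forcing even powers of y.
Then, from the axis intercepts and sections: it crosses the x-axis at the gridline x = -1.
Finally, matching integer coefficients to the picture gives p.

2*x^2 - 3*y^2 + 3*x + 1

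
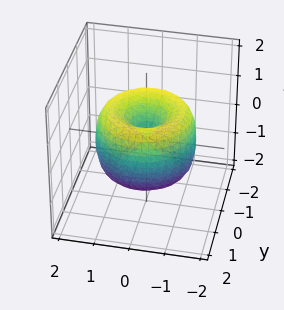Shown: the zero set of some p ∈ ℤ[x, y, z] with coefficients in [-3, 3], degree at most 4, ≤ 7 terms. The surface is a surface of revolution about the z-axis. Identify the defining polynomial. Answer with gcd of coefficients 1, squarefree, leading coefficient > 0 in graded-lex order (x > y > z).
x^4 + 2*x^2*y^2 + y^4 - 2*x^2 - 2*y^2 + z^2

(a) The degree is 4 — the shape is more complex than any degree-3 surface.
(b) Symmetries: rotational symmetry about the z-axis ⇒ p depends on x, y only through x² + y².
(c) From the axis intercepts and sections: it meets the x-axis at x = 0 (among the integer gridlines); it meets the y-axis at y = 0 (among the integer gridlines); a circular section at z = -1 has radius exactly 1; one z-axis crossing is at z = 0.
(d) The integer polynomial consistent with all of this is the stated p.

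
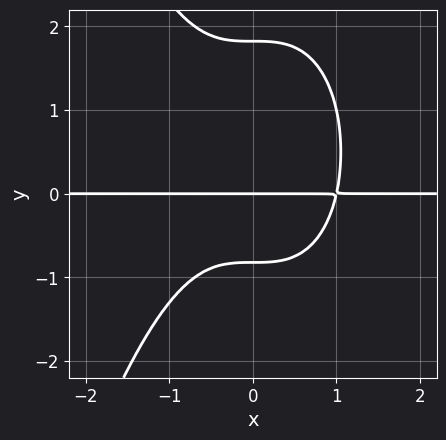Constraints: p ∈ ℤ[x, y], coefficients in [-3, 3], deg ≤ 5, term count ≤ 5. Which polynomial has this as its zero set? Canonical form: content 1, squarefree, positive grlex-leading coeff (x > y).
1. Degree: a generic line meets the curve in up to 4 points, so deg p = 4.
2. Reading off the gridlines: one y-axis crossing is at y = 0; every point of the x-axis in the box is on the curve.
3. Matching integer coefficients to the picture gives p.

3*x^3*y + 2*y^3 - 2*y^2 - 3*y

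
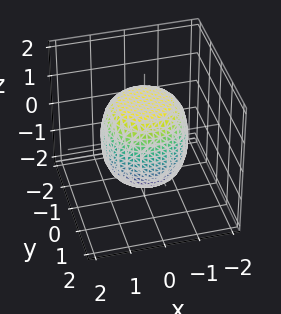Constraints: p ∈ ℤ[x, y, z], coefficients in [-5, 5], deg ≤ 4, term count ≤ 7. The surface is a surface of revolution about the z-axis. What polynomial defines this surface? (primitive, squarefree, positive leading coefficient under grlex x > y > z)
2*x^4 + 4*x^2*y^2 + 2*y^4 - x^2 - y^2 + 2*z^2 - 3

First, the degree is 4 — no degree-3 surface has this shape.
Next, by symmetry, every cross-section ⟂ z is a circle, so x, y appear only via x² + y².
Next, from the axis intercepts and sections: a circular section at z = 0 has radius between 1 and 2.
Finally, together with the visible shape, these determine p as stated.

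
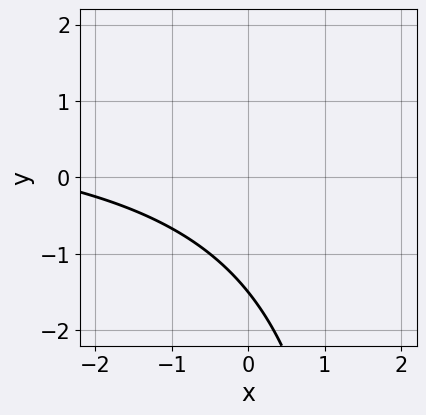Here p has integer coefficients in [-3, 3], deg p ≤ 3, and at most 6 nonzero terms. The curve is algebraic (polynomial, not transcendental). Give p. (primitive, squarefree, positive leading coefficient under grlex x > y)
x*y - x - 2*y - 3

(a) deg p = 2. No degree-1 curve has this shape.
(b) Against the integer gridlines: it misses every integer gridline on the x-axis.
(c) Matching integer coefficients to the picture gives p.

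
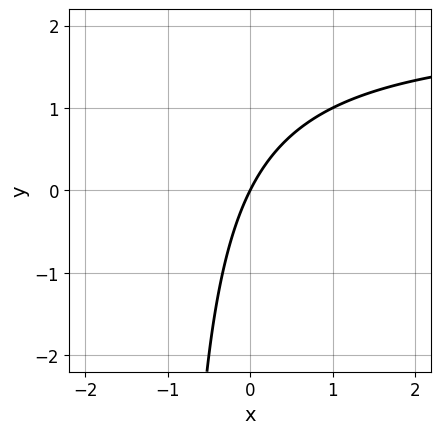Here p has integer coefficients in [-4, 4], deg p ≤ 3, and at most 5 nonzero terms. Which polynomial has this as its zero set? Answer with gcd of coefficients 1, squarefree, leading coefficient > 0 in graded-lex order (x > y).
The degree is 2 — a generic line meets the curve in up to 2 points.
From the visible intercepts: it meets the x-axis at x = 0 (among the integer gridlines); it meets the y-axis at y = 0 (among the integer gridlines).
The integer polynomial consistent with all of this is the stated p.

x*y - 2*x + y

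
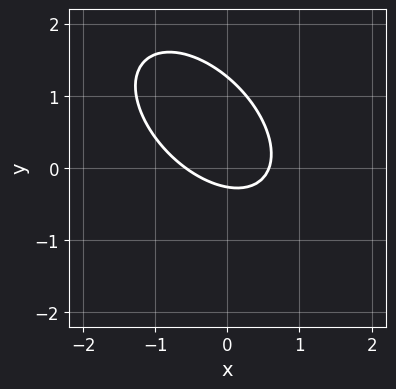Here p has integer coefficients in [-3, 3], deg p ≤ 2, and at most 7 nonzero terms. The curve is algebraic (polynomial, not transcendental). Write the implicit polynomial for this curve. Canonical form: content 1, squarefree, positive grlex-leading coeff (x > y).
(a) Degree: no degree-1 curve has this shape, so deg p = 2.
(b) Solving for integer coefficients yields p as stated.

3*x^2 + 3*x*y + 3*y^2 - 3*y - 1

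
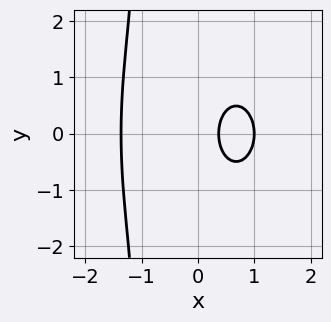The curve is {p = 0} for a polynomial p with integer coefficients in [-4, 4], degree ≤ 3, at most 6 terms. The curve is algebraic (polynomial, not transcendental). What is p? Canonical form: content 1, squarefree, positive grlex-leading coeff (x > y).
2*x^3 + x*y^2 + y^2 - 3*x + 1

Degree: the shape is more complex than any degree-2 curve, so deg p = 3.
Symmetries: mirror symmetry y ↦ −y ⇒ only even powers of y.
Observable constraints: no y-intercept at any integer in the box; it crosses the x-axis at the gridline x = 1.
Matching integer coefficients to the picture gives p.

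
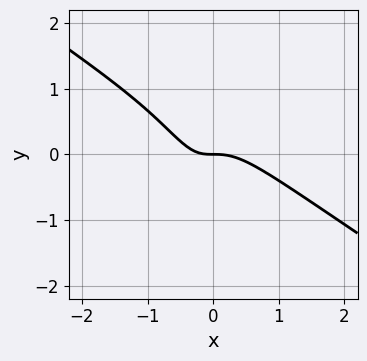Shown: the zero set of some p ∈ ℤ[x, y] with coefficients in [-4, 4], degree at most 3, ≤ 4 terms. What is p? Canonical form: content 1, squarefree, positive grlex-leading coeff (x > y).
(a) The degree is 3 — no degree-2 curve has this shape.
(b) From the axis intercepts and sections: it crosses the y-axis at the gridline y = 0; one x-axis crossing is at x = 0.
(c) Assembling these constraints gives the stated polynomial.

2*x^3 + 3*x^2*y + x*y + y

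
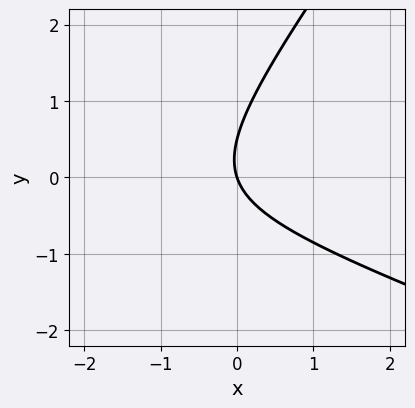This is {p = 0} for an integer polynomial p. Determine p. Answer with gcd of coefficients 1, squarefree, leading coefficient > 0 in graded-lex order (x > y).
deg p = 2.
Against the integer gridlines: it crosses the x-axis at the gridline x = 0; it crosses the y-axis at the gridline y = 0.
Matching integer coefficients to the picture gives p.

x^2 + 2*x*y - 2*y^2 + 3*x + y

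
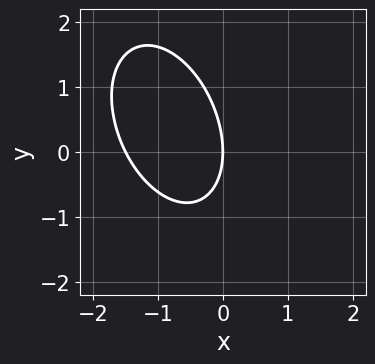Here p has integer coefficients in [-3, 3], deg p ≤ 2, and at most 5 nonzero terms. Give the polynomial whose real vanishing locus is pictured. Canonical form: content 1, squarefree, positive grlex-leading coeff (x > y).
First, degree: no degree-1 curve has this shape, so deg p = 2.
Then, against the integer gridlines: it meets the x-axis at x = 0 (among the integer gridlines); it meets the y-axis at y = 0 (among the integer gridlines).
Finally, matching integer coefficients to the picture gives p.

2*x^2 + x*y + y^2 + 3*x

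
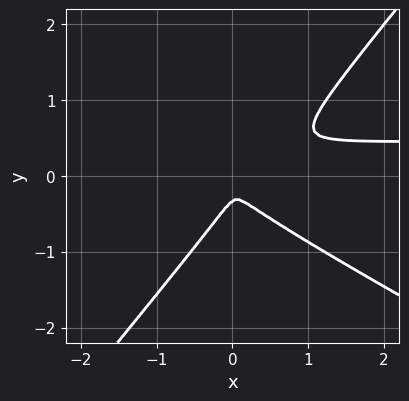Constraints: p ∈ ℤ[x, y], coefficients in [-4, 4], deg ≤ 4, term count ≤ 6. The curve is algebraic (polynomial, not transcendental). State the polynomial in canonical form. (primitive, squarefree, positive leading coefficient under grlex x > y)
2*x^2*y + 2*x*y^2 - 3*y^3 - x^2 - y^2

deg p = 3. The shape is more complex than any degree-2 curve.
Putting this together gives p.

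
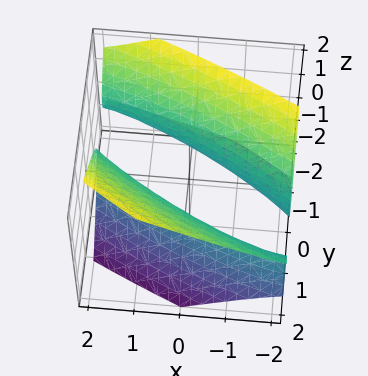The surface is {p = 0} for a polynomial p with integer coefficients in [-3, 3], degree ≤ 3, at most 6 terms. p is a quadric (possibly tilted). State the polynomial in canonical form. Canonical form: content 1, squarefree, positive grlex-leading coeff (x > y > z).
The picture has 2 separate pieces. Treating them together as one polynomial.
Degree: the shape is more complex than any degree-1 surface, so deg p = 2.
From the axis intercepts and sections: it misses every integer gridline on the z-axis.
Solving for integer coefficients yields p as stated.

x^2 + 3*x*y + 3*y^2 - y*z - 3*z^2 - 2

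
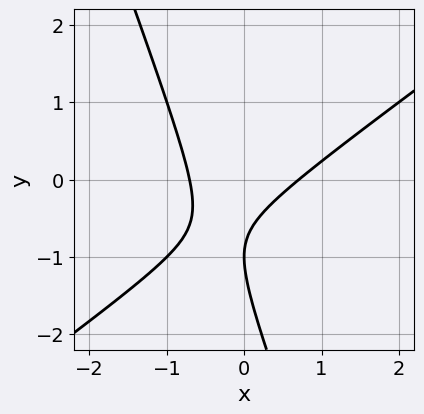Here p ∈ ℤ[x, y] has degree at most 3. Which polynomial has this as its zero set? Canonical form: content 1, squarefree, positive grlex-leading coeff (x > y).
(a) deg p = 2. A generic line meets the curve in up to 2 points.
(b) Against the integer gridlines: it crosses the y-axis at the gridline y = -1.
(c) Solving for integer coefficients yields p as stated.

2*x^2 - 2*x*y - y^2 - 2*y - 1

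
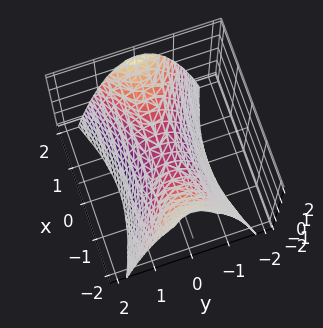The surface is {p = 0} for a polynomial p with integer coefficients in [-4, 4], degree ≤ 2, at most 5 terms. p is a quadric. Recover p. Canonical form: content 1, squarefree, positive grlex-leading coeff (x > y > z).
Degree: a saddle surface; a quadric, so deg p = 2.
Symmetries: mirror symmetry y ↦ −y ⇒ only even powers of y; mirror symmetry x ↦ −x ⇒ only even powers of x.
Against the integer gridlines: it crosses the z-axis at the gridline z = 0; one x-axis crossing is at x = 0; one y-axis crossing is at y = 0.
Putting this together gives p.

x^2 - 3*y^2 - 2*z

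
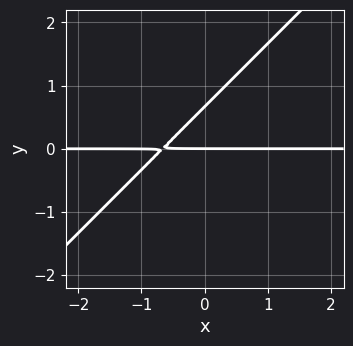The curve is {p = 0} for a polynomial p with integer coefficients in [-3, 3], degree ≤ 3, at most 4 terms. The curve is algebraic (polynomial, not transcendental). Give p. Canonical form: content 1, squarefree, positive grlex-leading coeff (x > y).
1. deg p = 2.
2. Observable constraints: it crosses the y-axis at the gridline y = 0; the visible x-axis segment lies entirely on the curve.
3. Putting this together gives p.

3*x*y - 3*y^2 + 2*y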